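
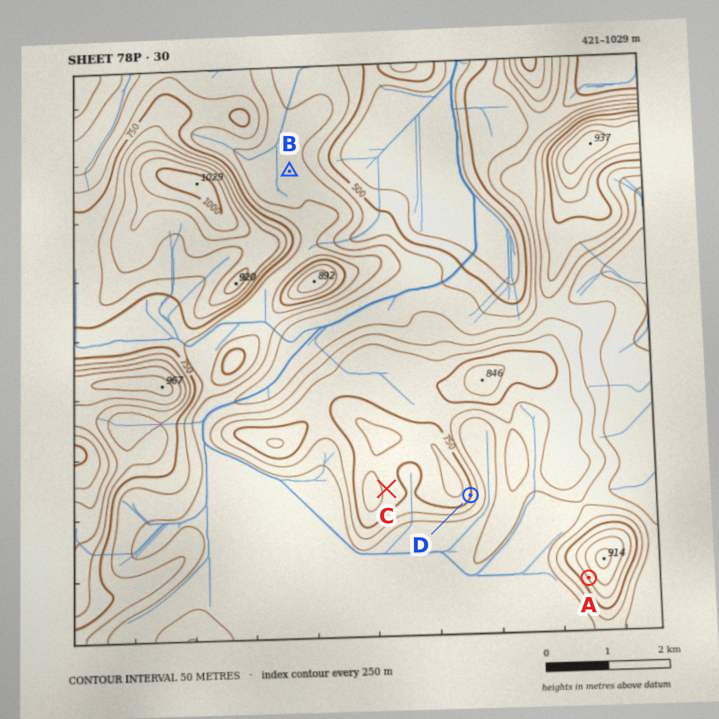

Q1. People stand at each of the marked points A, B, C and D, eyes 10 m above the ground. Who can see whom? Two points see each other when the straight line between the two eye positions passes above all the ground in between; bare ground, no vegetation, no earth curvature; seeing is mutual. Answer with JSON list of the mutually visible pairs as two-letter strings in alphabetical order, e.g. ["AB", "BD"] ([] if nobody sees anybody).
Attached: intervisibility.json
["AC", "AD"]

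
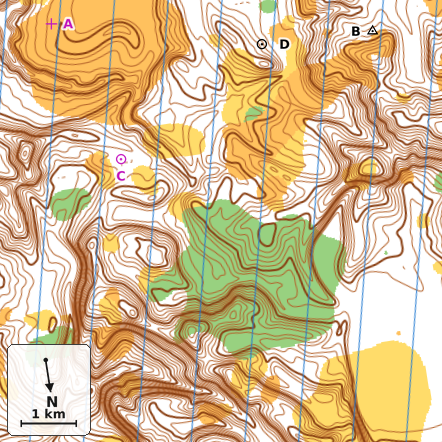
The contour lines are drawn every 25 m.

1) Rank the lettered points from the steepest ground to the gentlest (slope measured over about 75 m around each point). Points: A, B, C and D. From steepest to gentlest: D B A C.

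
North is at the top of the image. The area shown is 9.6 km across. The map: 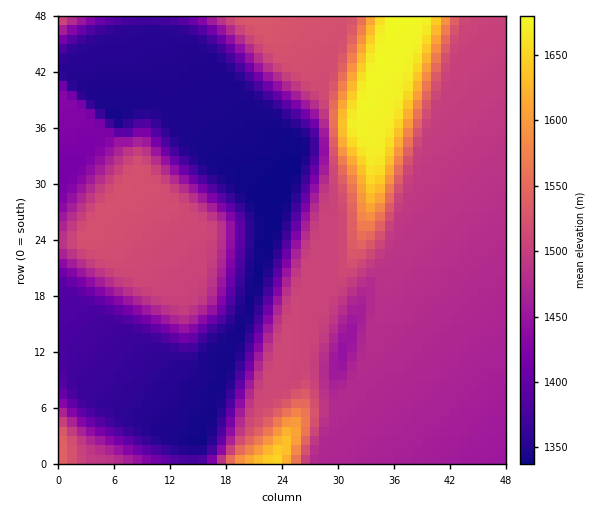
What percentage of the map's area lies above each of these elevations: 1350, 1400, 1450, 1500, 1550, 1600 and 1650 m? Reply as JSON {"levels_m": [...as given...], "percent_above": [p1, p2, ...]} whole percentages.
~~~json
{"levels_m": [1350, 1400, 1450, 1500, 1550, 1600, 1650], "percent_above": [86, 71, 63, 30, 9, 6, 4]}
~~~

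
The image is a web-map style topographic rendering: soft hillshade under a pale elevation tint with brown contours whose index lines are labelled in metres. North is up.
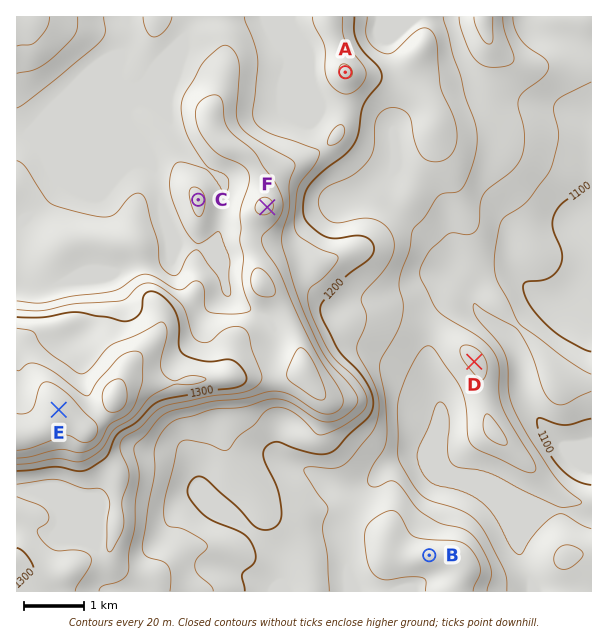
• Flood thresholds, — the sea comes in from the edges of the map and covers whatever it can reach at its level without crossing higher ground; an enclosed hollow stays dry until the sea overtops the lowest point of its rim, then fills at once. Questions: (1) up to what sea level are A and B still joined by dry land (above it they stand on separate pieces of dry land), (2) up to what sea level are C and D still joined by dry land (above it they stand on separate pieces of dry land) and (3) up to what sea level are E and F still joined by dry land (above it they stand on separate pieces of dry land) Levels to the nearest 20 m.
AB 1180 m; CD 1140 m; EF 1260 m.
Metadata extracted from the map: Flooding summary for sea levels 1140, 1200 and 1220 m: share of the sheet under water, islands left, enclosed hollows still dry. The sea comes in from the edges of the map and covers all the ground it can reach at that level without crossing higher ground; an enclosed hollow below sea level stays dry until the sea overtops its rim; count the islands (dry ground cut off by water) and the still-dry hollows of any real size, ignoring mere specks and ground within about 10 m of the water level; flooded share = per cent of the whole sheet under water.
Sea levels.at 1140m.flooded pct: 20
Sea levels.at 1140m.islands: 0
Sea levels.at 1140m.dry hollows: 0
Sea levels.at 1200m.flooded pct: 47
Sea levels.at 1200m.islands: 0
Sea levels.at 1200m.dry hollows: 0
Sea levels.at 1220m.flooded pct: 55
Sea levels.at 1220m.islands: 0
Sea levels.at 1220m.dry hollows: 0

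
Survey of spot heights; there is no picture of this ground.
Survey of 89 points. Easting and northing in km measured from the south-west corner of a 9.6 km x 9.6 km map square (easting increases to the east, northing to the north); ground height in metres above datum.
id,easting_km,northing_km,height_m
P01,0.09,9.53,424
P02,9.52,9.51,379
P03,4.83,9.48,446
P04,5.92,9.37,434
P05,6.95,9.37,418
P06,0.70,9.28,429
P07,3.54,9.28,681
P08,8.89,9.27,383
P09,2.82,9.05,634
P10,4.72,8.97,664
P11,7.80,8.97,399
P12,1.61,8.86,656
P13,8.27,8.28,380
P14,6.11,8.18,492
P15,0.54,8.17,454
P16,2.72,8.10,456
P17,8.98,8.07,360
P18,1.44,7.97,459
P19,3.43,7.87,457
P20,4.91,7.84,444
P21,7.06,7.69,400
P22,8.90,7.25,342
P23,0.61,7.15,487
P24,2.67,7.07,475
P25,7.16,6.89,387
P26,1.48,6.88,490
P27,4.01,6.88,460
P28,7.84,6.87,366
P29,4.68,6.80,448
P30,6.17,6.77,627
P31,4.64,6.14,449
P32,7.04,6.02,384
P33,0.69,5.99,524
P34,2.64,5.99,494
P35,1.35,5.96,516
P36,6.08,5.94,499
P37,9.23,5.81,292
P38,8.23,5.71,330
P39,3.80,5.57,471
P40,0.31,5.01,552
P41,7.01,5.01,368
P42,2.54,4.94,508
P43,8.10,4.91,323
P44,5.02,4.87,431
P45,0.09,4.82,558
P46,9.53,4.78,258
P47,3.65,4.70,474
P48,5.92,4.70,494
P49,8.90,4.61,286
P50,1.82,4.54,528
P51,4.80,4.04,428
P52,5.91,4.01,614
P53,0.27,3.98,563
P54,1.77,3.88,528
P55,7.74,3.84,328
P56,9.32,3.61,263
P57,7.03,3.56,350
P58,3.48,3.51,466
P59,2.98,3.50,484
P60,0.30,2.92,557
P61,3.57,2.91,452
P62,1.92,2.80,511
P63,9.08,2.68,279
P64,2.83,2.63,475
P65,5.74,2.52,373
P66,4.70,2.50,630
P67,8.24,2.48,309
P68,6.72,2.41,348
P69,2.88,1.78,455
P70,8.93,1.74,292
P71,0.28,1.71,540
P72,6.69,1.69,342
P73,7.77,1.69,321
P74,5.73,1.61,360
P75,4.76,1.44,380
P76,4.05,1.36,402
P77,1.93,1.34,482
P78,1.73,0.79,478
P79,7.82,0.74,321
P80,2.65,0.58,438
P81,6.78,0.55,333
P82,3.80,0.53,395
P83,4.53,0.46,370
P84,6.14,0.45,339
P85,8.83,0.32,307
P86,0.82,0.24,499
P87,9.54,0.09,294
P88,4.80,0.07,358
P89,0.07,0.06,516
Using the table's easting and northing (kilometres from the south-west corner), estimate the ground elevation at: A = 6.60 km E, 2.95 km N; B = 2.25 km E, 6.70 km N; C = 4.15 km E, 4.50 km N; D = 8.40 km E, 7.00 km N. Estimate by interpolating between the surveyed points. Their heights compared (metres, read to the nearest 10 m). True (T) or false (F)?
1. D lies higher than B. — F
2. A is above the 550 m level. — F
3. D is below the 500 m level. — T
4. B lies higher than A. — T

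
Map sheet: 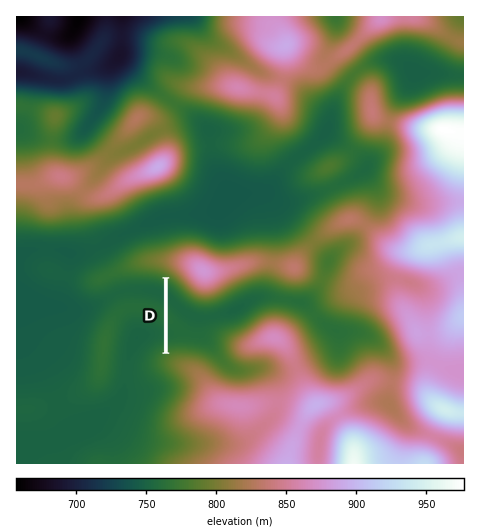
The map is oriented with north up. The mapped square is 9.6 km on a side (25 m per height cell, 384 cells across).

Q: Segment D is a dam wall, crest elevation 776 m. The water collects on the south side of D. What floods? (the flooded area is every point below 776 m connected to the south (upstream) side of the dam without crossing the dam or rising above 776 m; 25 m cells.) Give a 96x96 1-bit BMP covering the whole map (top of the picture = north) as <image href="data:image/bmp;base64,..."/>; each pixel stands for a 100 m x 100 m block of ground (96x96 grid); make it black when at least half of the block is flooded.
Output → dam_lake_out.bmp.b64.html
<image width="96" height="96" href="data:image/bmp;base64,Qk2+BAAAAAAAAD4AAAAoAAAAYAAAAGAAAAABAAEAAAAAAIAEAAATCwAAEwsAAAIAAAAAAAAA////AAAAAAAAAAAAAAAAAAAAAAAAAAAAAAAAAAAAAAAAAAAAAAAAAAAAAAAAAAAAAAAAAAAAAAAAAAAAAAAAAAAAAAAAAAAAAAAAAAAAAAAAAAAAAAAAAAAAAAAAAAAAAAAAAAAAAAAAAAAAAAAAAAAAAAAAAAAAAAAAAAAAAAAAAAAAAAAAAAAAAAAAAAAAAAAAAAAAAAAAAAAAAAAAAAAAAAAAAAAAAAAAAAAAAAAAAAAAAAAAAAAAAAAAAAAAAAAAAAAAAAAAAAAAAAAAAAAAAAAAAAAAAAAAAAAAAAAAAAAAAAAAAAAAAAAAAAAAAAAAAAAAAAAAAAAAAAAAAAAAAAAAAAAAAAAAAAAAAAAAAAAAABAAAAwAAAAAAAAAAHAAAB4AAAAAAAAAf/AAAB8AAAAAAAAA//AAAD+AAAAAAAAA//AAAH/wAAAAAAAA//AAAH/4AAAAAAAA//wAAP/wAAAAAAAA//8AAf/gAAAAAAAA//+AAf+AAAAAAAAA///gB/wAAAAAAAAA///wD+AAAAAAAAAA/////8AAAAAAAAAA/3///4AAAAAAAAAA+A///4AAAAAAAAAA8AP//4AAAAAAAAAA4AD/gAAAAAAAAAAAwAAcAAAAAAAAAAAAAAAAAAAAAAAAAAAAAAAAAAAAAAAAAAAAAAAAAAAAAAAAAAAAAAAAAAAAAAAAAAAAAAAAAAAAAAAAAAAAAAAAAAAAAAAAAAAAAAAAAAAAAAAAAAAAAAAAAAAAAAAAAAAAAAAAAAAAAAAAAAAAAAAAAAAAAAAAAAAAAAAAAAAAAAAAAAAAAAAAAAAAAAAAAAAAAAAAAAAAAAAAAAAAAAAAAAAAAAAAAAAAAAAAAAAAAAAAAAAAAAAAAAAAAAAAAAAAAAAAAAAAAAAAAAAAAAAAAAAAAAAAAAAAAAAAAAAAAAAAAAAAAAAAAAAAAAAAAAAAAAAAAAAAAAAAAAAAAAAAAAAAAAAAAAAAAAAAAAAAAAAAAAAAAAAAAAAAAAAAAAAAAAAAAAAAAAAAAAAAAAAAAAAAAAAAAAAAAAAAAAAAAAAAAAAAAAAAAAAAAAAAAAAAAAAAAAAAAAAAAAAAAAAAAAAAAAAAAAAAAAAAAAAAAAAAAAAAAAAAAAAAAAAAAAAAAAAAAAAAAAAAAAAAAAAAAAAAAAAAAAAAAAAAAAAAAAAAAAAAAAAAAAAAAAAAAAAAAAAAAAAAAAAAAAAAAAAAAAAAAAAAAAAAAAAAAAAAAAAAAAAAAAAAAAAAAAAAAAAAAAAAAAAAAAAAAAAAAAAAAAAAAAAAAAAAAAAAAAAAAAAAAAAAAAAAAAAAAAAAAAAAAAAAAAAAAAAAAAAAAAAAAAAAAAAAAAAAAAAAAAAAAAAAAAAAAAAAAAAAAAAAAAAAAAAAAAAAAAAAAAAAAAAAAAAAAAAAAAAAAAAAAAAAAAAAAAAAAAAAAAAAAAAAAAAAAAAAAAAAAAAAAAAAAAAAAAAAAAAAAAAAAAAAAAAAAAAAAAAAAAAAAAAAAAAAAAAAAAAAAAAAAAA="/>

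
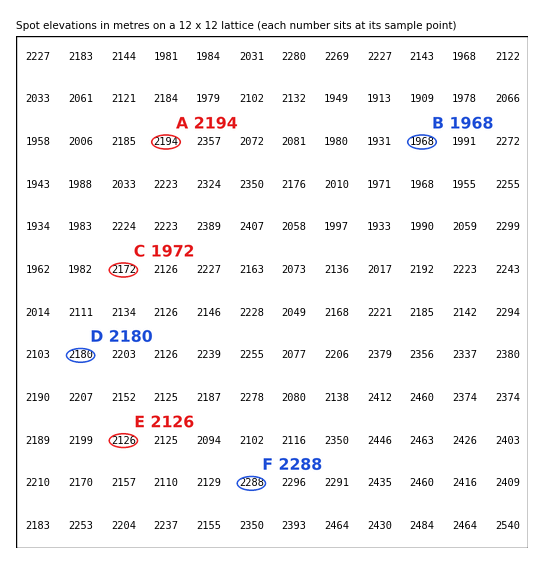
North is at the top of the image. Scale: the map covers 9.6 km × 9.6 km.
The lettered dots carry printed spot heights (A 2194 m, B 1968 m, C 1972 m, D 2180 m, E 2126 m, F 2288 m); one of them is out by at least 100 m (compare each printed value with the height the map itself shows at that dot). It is C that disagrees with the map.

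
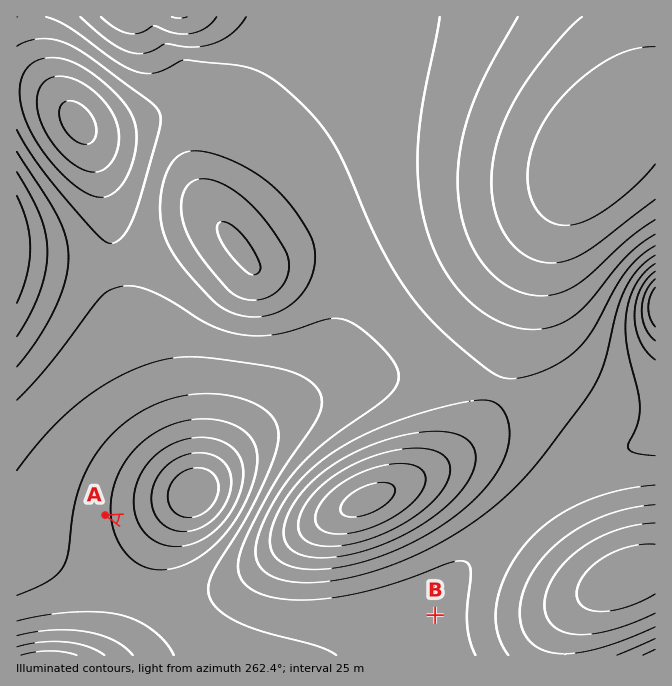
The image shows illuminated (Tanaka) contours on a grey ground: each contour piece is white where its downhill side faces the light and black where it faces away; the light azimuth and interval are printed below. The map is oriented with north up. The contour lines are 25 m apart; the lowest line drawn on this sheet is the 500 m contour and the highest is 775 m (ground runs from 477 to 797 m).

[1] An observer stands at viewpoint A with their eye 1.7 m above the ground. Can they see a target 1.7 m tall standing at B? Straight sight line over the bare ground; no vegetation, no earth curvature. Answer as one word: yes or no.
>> no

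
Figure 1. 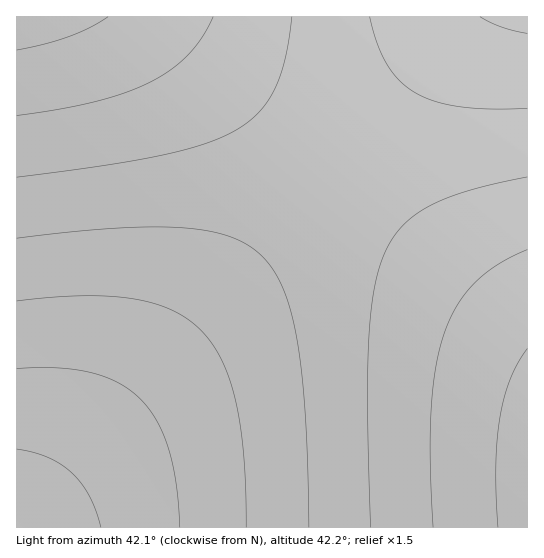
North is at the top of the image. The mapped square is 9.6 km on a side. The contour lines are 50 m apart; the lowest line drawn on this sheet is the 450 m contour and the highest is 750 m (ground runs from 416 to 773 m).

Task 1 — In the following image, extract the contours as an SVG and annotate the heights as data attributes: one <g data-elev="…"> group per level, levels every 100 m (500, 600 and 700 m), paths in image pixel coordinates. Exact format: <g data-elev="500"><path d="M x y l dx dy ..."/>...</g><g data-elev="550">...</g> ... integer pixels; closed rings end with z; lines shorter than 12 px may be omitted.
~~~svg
<g data-elev="500"><path d="M17 369l40-1 33 4 28 11 21 15 10 11 8 12 12 28 7 36 4 42"/></g><g data-elev="600"><path d="M17 238l97-10 37-1 32 1 26 3 21 6 17 8 15 11 12 15 9 18 8 24 6 28 5 34 3 43 4 109"/><path d="M527 108l-37 1-31-2-24-6-20-8-15-12-13-16-10-22-7-26"/></g><g data-elev="700"><path d="M527 250l-29 15-24 18-17 23-13 28-8 35-5 41-1 52 3 65"/><path d="M17 116l42-7 36-7 30-9 25-11 20-12 18-15 14-18 11-20"/></g>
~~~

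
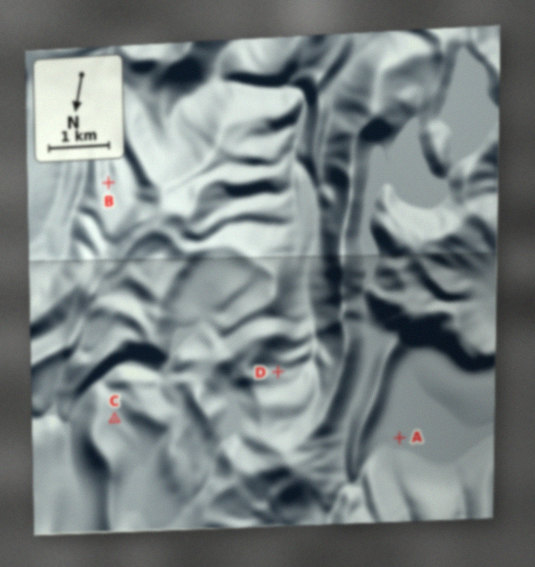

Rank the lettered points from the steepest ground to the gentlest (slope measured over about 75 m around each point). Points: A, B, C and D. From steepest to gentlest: B D C A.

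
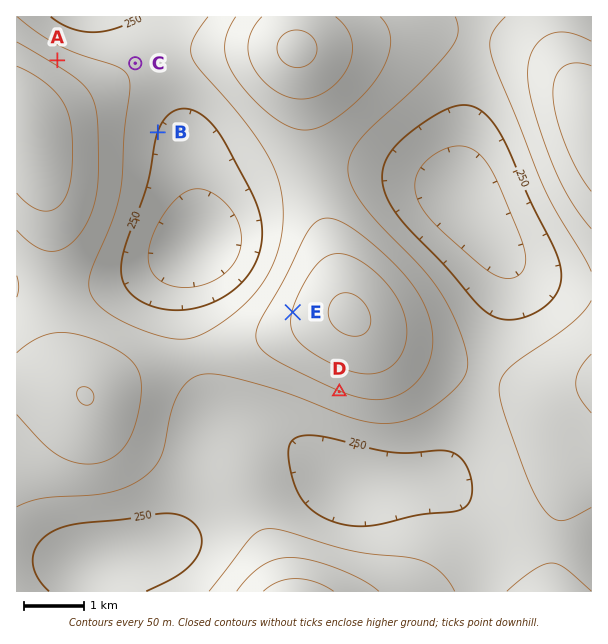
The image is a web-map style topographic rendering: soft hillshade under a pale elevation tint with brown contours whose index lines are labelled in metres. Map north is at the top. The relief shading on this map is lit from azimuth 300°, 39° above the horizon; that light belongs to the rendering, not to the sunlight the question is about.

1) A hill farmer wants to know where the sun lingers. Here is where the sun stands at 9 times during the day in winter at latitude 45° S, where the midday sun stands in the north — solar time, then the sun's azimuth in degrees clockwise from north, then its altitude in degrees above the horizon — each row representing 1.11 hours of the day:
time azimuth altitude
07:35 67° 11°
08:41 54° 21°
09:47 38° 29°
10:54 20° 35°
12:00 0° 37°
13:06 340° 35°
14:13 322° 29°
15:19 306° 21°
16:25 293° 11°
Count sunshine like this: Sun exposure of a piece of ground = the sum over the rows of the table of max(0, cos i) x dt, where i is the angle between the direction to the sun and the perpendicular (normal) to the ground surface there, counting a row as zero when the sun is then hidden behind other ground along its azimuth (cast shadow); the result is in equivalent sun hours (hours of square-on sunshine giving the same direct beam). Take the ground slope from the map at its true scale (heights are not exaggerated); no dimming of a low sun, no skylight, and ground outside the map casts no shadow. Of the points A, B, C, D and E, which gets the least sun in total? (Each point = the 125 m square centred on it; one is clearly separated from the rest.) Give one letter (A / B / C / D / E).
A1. D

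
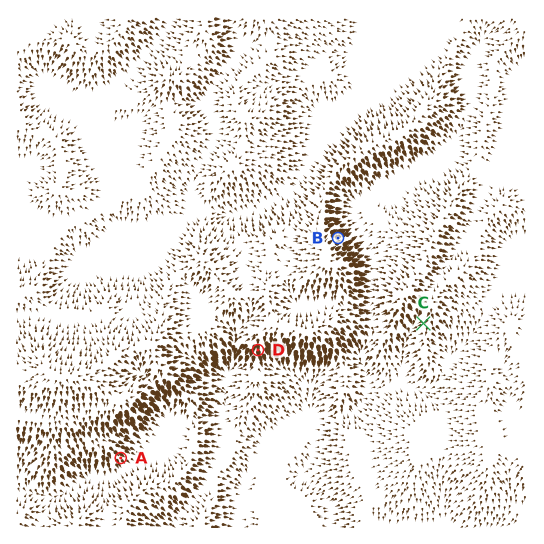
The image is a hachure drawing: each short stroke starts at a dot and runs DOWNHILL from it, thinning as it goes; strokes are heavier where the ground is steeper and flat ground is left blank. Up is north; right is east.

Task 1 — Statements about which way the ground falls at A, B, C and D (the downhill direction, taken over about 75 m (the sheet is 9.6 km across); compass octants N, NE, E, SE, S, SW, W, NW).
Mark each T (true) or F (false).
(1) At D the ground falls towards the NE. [F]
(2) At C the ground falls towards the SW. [T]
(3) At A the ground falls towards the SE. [T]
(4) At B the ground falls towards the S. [F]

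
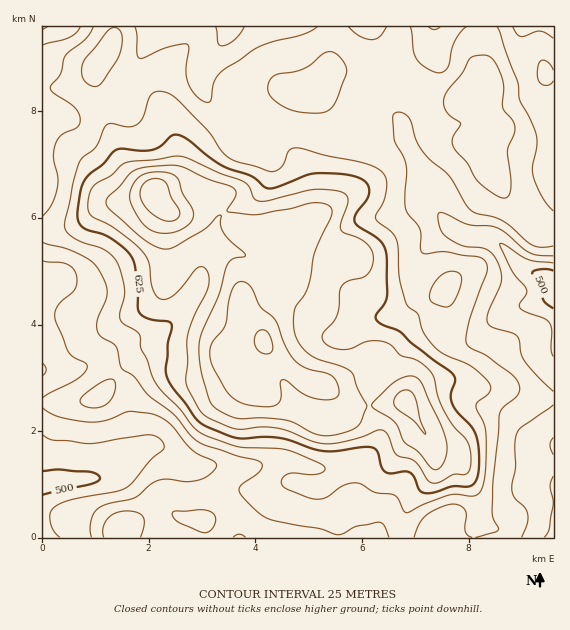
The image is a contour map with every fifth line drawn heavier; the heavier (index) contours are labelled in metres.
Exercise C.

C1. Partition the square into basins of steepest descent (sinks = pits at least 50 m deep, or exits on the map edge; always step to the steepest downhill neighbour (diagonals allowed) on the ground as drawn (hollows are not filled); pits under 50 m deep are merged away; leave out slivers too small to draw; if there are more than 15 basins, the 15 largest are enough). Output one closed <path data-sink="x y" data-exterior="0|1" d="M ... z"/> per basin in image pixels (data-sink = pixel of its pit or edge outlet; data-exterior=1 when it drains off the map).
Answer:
<path data-sink="553 289" data-exterior="1" d="M553 26l-438 0-4 19-17 26 4 22 27 74 12 14 17 11 5 11 6 6 8 1 28-17 15 0 7 19 14 14 43 11 9-1-3 4-1 27-3 5-35 21-5 8 4 22 17 16 3 8 33 28 10 7 18 5 25 18 21 1 32-4 10 14 16 28 4 24-4 11-17 17-7 11-5 20 1 11 151-1z"/><path data-sink="43 483" data-exterior="1" d="M216 193l-15 0-28 17-8-1-10-15-28 8-18 1-9 4-27 19-31 6 0 305 359 1 2-18 6-16 25-31 1-13-8-24-22-34-32 4-21-1-25-18-18-5-10-7-33-28-3-8-17-16-4-22 5-8 35-21 3-5 0-18 2-12-50-11-14-14z"/><path data-sink="43 27" data-exterior="1" d="M113 26l-71 1 1 204 30-5 32-21 22-3 27-9-17-12-12-14-11-26-19-58-1-12 17-26 3-9z"/>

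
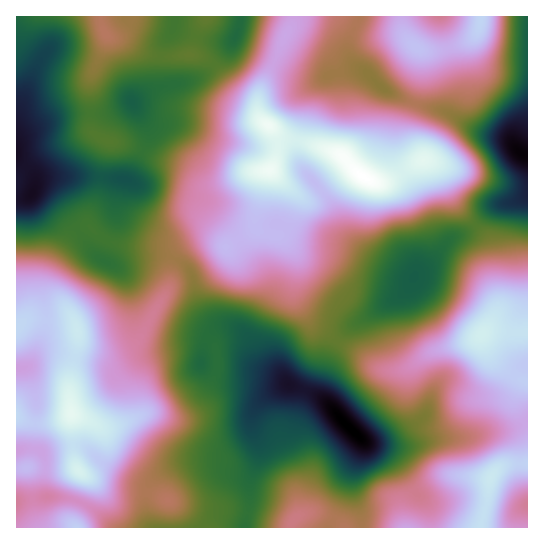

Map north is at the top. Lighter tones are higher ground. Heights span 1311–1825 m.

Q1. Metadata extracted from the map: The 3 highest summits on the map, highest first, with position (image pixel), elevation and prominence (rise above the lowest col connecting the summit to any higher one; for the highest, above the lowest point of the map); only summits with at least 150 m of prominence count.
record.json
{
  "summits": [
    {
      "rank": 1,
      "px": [363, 177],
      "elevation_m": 1825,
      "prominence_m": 514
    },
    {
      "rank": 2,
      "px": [71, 414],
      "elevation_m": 1798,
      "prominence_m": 230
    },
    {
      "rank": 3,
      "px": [482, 334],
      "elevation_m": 1774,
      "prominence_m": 247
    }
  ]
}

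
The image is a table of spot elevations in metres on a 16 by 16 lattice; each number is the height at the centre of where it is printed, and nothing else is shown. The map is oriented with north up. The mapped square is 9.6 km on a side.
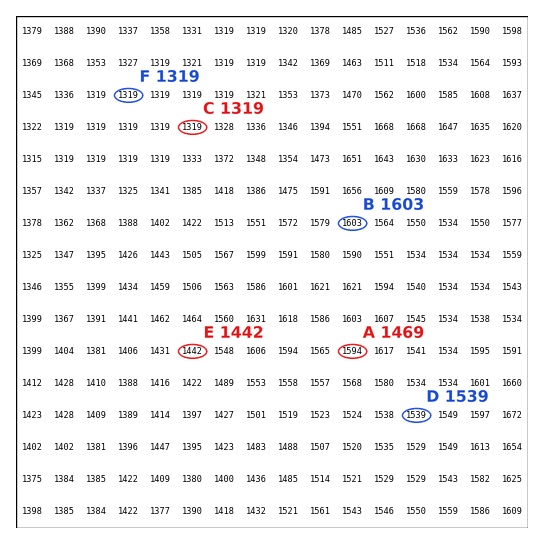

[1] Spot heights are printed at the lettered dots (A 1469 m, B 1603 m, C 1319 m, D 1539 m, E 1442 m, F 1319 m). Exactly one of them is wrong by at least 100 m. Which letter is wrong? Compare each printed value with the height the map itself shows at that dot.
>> A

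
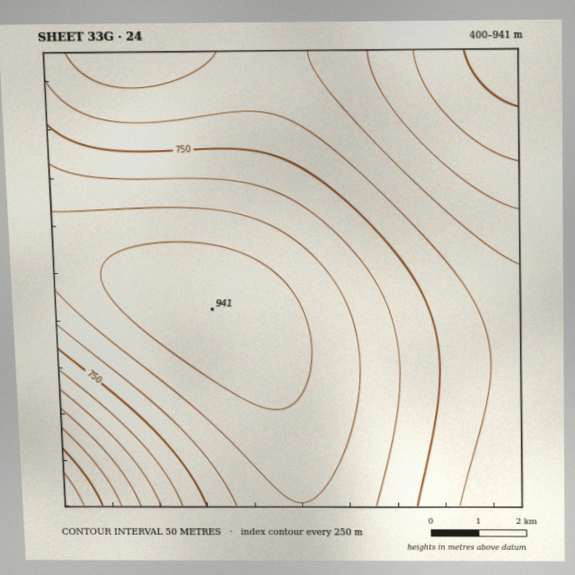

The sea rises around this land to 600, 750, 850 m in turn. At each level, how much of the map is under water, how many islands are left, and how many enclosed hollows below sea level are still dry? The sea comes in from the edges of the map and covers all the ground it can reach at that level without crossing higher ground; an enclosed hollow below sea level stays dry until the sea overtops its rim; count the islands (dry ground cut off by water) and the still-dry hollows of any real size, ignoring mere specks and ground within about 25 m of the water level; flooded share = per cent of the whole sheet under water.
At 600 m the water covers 9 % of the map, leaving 0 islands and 0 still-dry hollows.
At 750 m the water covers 47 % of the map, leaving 0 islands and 0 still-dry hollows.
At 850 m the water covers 73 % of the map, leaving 0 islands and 0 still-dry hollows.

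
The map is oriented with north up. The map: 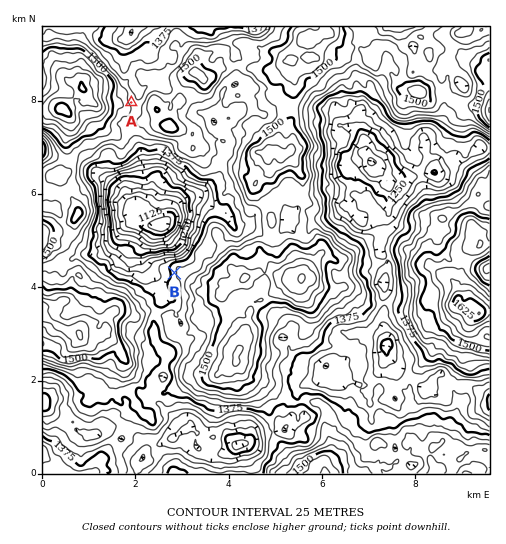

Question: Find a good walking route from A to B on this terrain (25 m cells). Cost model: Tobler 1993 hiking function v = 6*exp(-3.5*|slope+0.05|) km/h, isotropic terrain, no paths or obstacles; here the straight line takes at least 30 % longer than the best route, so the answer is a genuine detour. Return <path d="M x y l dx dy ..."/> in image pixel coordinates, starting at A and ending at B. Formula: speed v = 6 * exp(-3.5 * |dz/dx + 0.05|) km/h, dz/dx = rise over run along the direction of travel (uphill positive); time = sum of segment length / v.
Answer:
<path d="M131 102l1 3 0 16 5 11 5 4 1 3 7 7 9 4 20 20 2 4 3 5 4 5 5 2 5 5 1 2 0 7-2 5 0 26-4 7 0 6-7 14-10 9-2 2 0 4"/>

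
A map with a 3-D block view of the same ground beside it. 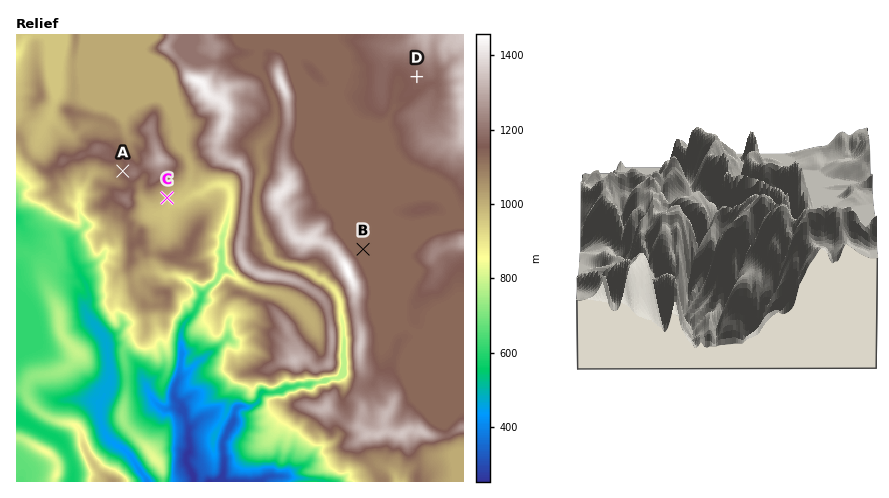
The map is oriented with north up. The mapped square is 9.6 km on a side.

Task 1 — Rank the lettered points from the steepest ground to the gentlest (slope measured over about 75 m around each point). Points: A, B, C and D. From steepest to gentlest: A C D B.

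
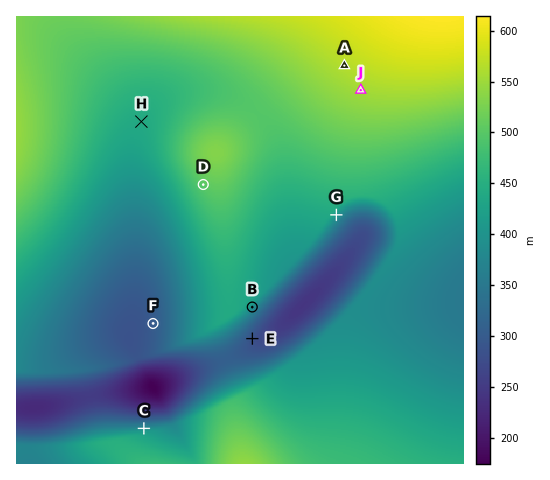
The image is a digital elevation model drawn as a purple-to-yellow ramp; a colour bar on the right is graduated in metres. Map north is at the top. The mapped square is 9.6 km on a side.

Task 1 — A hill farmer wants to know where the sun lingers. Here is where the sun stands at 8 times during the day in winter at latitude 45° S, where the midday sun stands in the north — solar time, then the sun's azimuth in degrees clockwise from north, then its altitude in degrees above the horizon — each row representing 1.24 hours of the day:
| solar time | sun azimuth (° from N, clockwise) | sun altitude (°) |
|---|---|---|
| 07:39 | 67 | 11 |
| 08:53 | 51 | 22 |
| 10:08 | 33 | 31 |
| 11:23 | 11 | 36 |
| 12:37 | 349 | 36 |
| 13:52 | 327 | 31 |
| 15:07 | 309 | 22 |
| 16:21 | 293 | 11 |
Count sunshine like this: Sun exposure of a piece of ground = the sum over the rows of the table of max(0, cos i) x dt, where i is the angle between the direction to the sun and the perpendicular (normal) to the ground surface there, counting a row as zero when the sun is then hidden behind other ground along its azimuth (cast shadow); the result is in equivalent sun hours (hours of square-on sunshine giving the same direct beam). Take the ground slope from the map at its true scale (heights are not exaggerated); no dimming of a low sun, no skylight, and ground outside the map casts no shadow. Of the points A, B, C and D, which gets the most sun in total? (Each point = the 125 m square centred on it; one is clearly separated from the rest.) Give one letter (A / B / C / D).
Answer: C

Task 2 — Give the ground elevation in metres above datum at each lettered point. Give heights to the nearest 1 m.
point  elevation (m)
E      287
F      300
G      406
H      442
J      553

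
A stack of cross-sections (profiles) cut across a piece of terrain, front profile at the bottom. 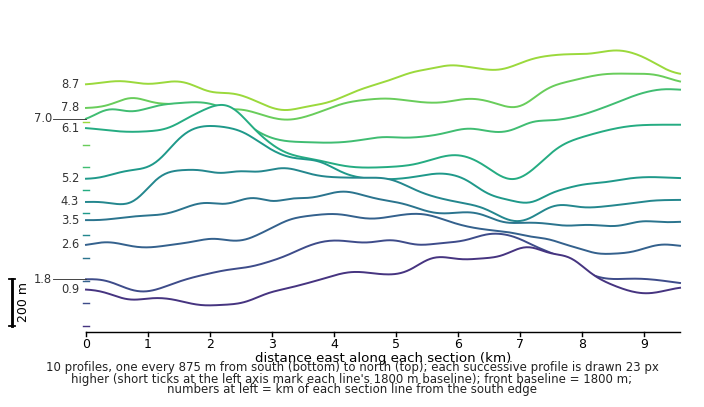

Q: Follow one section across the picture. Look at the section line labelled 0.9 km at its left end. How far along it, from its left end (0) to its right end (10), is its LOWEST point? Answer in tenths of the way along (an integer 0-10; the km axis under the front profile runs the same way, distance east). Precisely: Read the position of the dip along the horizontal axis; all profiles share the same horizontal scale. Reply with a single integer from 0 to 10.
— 2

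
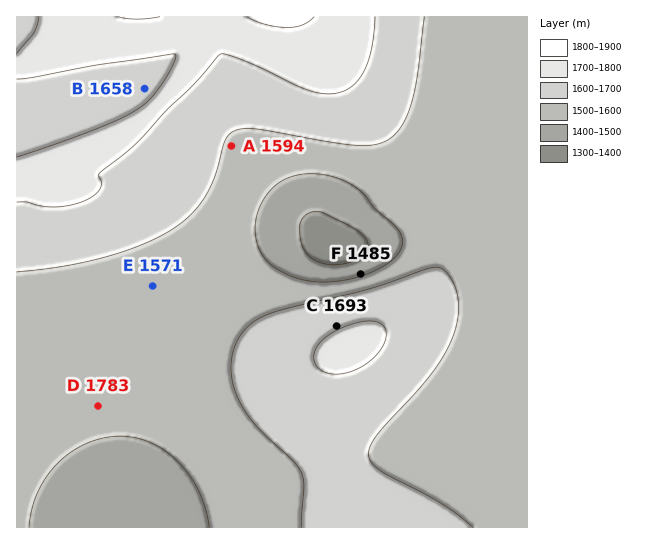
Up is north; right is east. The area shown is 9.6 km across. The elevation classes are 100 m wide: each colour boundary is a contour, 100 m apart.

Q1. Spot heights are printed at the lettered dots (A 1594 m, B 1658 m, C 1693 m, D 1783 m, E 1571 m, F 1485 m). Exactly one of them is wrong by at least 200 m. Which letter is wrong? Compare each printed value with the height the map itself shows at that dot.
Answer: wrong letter D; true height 1533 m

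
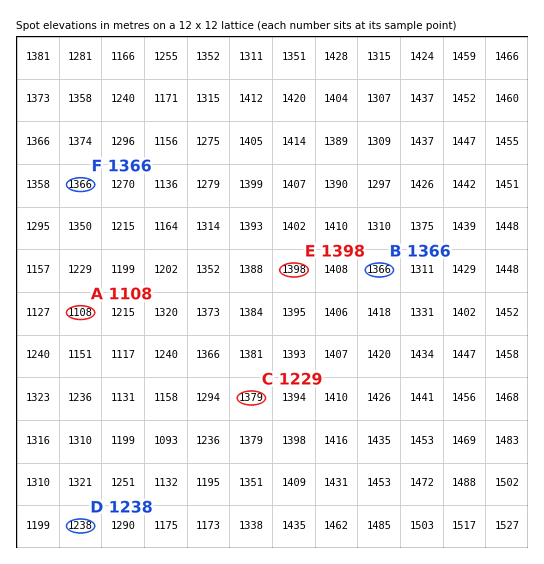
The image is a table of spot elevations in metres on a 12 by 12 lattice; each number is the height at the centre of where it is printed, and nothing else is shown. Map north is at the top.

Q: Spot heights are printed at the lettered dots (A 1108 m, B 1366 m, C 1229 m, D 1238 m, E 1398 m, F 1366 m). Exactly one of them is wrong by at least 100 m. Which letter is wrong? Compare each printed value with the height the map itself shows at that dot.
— C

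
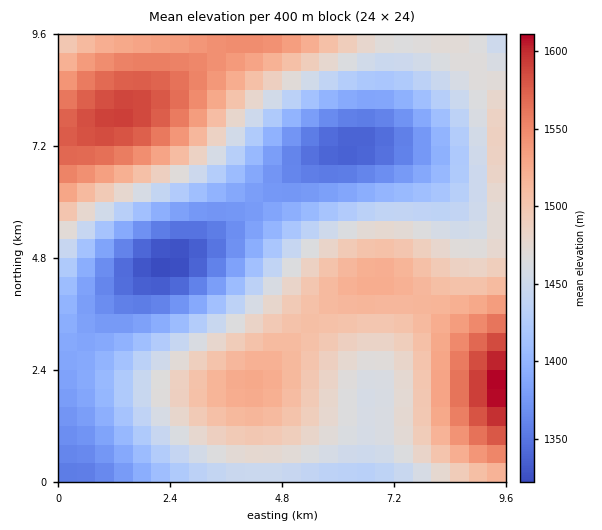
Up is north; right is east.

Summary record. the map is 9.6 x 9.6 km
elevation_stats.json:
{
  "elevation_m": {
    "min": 1320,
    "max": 1615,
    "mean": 1460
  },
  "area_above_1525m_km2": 15.4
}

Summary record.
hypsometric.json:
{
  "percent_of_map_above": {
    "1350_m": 96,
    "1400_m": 77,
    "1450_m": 59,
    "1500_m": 31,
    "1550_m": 10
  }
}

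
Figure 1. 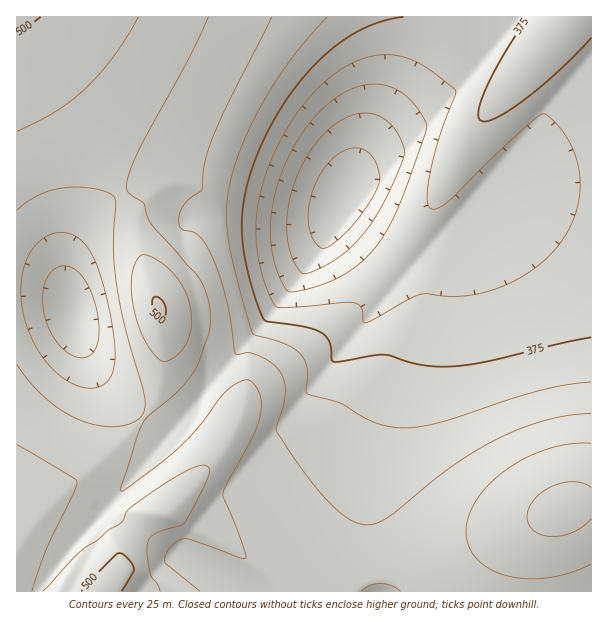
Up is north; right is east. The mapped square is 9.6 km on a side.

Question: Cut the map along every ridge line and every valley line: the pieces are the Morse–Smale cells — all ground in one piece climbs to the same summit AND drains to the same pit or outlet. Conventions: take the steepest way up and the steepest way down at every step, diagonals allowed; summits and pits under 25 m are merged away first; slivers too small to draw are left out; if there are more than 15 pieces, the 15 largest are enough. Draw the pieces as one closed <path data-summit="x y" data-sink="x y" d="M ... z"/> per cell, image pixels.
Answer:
<path data-summit="104 591" data-sink="342 200" d="M341 205l-15 32-12 18-56 75-47 50-13 22-26 29-7 2-22-15-32 33-46 37-29 30-20 27 1 47 361-1-10-49 2-65 14-60 31-93 1-21-4-10-10-14 4-9-52-40-11-11z"/><path data-summit="563 509" data-sink="342 200" d="M591 184l-42 0-64 6-13 11-9 12-61 65 13 21 1 19-32 99-14 60-2 65 10 50 214-1z"/><path data-summit="17 17" data-sink="342 200" d="M513 16l-496 0-1 13 26 45 58 84 20 35 41-13 49-2 92 22 34 5 6-2 10-26 15-22 28-25 54-36 20-20 30-36 13-17z"/><path data-summit="569 17" data-sink="342 200" d="M591 16l-76 0-46 58-20 20-54 36-28 25-15 22-8 17-2 9 1 16 31 28 33 24 78-81 64-6 42 0z"/><path data-summit="158 308" data-sink="342 200" d="M210 178l-49 2-23 6-17 8 15 31 8 36 18 57 2 23 0 25-2 18-10 21-8 12 21 16 5 0 17-19 11-12 13-22 47-50 16-21 52-72 16-33-25 0z"/><path data-summit="104 591" data-sink="74 312" d="M33 289l-17 1 1 254 19-26 29-30 46-37 33-34-27-20-21-26-14-27-8-32-4-9-14-9z"/><path data-summit="17 17" data-sink="74 312" d="M17 30l-1 258 35 4 14 6 4 4-3-18 0-20 4-18 12-21 20-20 19-11-21-36-58-84z"/><path data-summit="158 308" data-sink="74 312" d="M120 194l-18 11-20 20-6 9-9 23-1 27 13 51 12 28 21 29 23 20 9 4 8-11 10-21 2-18 0-25-2-23-18-57-8-36z"/>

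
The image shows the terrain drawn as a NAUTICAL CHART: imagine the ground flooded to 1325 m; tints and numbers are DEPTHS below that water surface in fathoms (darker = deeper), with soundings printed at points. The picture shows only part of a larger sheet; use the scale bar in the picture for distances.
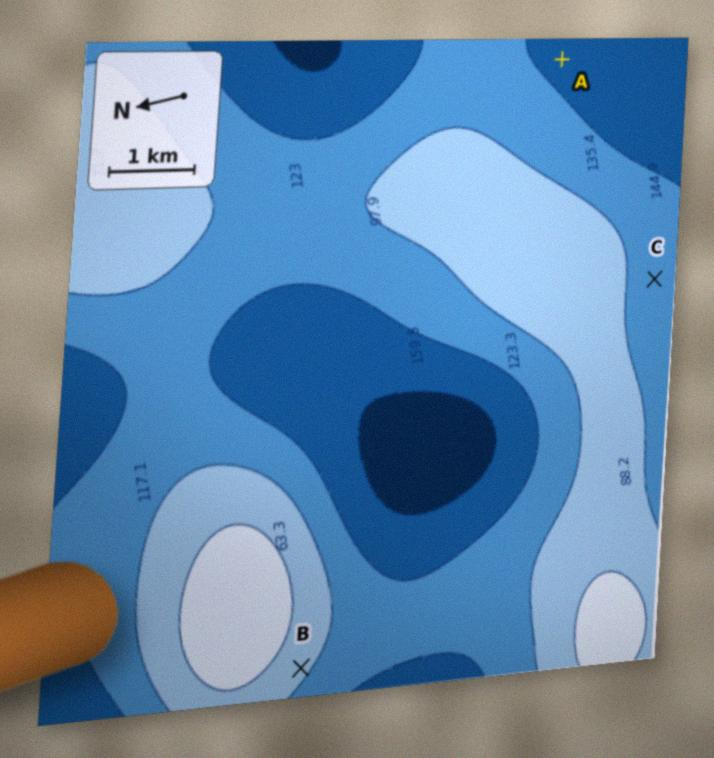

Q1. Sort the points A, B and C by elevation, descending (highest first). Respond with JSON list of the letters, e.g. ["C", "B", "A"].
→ ["B", "C", "A"]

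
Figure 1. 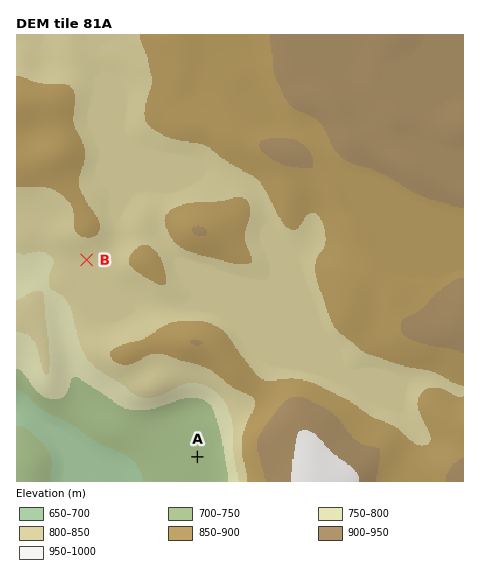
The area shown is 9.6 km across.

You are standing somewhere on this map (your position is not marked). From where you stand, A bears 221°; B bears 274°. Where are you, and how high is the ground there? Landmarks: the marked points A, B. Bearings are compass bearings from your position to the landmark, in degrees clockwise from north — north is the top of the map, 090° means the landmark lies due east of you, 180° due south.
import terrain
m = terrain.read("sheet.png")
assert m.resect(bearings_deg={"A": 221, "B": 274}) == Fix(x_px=353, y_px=278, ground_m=890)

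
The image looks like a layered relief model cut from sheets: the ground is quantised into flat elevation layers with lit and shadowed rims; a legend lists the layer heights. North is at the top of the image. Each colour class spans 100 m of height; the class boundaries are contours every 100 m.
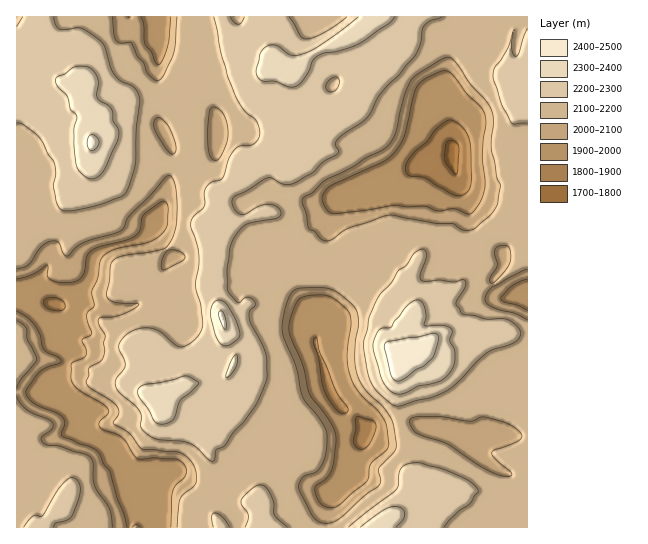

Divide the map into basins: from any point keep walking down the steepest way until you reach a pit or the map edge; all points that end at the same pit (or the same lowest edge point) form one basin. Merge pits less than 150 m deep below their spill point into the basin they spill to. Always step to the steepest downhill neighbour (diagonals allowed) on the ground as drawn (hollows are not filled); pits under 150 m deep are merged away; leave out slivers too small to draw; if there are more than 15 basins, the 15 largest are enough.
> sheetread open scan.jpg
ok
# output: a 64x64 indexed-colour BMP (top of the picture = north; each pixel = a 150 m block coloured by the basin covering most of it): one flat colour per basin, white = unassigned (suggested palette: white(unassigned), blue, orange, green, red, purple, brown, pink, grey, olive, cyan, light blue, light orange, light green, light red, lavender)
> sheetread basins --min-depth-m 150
<image width="64" height="64" href="data:image/bmp;base64,Qk12CAAAAAAAAHYAAAAoAAAAQAAAAEAAAAABAAQAAAAAAAAIAAATCwAAEwsAABAAAAAAAAAA////ALR3HwAOf/8ALKAsACgn1gC9Z5QAS1aMAMJ34wB/f38AIr28AM++FwDox64AeLv/AIrfmACWmP8A1bDFACIiERIiIiIiIiIiIiIRETMzMzMzMzMzERERERERERMzIiIRIiIiIiIiIiIiIhEREzMzMzMzMzMxEREREREREzMiIiIiIiIiIiIiIiIiIhETMzMzMzMzMzMzEREREREzMyIiIiIiIiIiIiIiIiIiMzMzMzMzMzMzMzMxERERETMzIiIiIiIiIiIiIiIiIiMzMzMzMzMzMzMzMzMzMxEzMzMiIiIiIiIiIiIiIiIiMzMzMzMzMzMzMzMzMzMzMzMzMyIiIiIiIiIiIiIiIiIzMzMzMzMzMzMzMzMzMzMzMzMzIiIiIiIiIiIiIiIiIjMzMzMzMzMzMzMzMzMzMzMzMzMiIiIiIiIiIiIiIiIjMzMzMzMzMzMzMzMzMzMzMzMzMyIiIiIiIiIiIiIiIjMzMzMzMzMzMzMzMzMzMzMzMzMzIiIiIiIiIiIiIiIjMzMzMzMzMzMzMzMzMzMzMzMzMzMiIiIiIiIiIiIiIjMzMzMzMzMzMzMzMzMzMzMzMzMzMyIiIiIiIiIiIiIiMzMzMzMzMzMzMzMzMzMzMzMzMzMzIiIiIiIiIiIiIiMzMzMzMzMzMzMzMzMzMzMzMzMzMzMiIiIiIiIiIiIjMzMzMzMzMzMzMzMzMzMzMzMzMzMzMyIiIiIiIiIiIjMzMzMzMzMzMzMzMzMzMzMzMzMzMzMzIiIiIiIiIiIiMzMzMzMzMzMzMzMzMzMzMzMzMzMzMzMiIiIiIiIiIiIiMzMzMzMzMzMzMzMzMzMzMzMzMzMzMyIiIiIiIiIiIiIiIiIzMzMzMzMzMzMzMzMzMzMzMzMzIiIiIiIiIiIiIiIiIiMzMzMzMzMzMzMzMzMzMzMzMzMiIiIiIiIiIiIiIiIiIzMzMzMzMzMzMzMzMzMzMzMzMyIiIiIiIiIiIiIiIiIiMzMzMzMzMzMzMzMzMzMzMzMzIiIiIiIiIiIiIiIiIiIzMzMzMzMzMzMzMzNVVTMzMzMiIiIiIiIiIiIiIiIiIzMzMzMzMzMzMzM1VVVVVTMzMyIiIiIiIiIiIiIiIiIzMzMzMzMzMzMzMzVVVVVVVTVVIiIiIiIiIiIiIiIiIjMzMzMzMzMzMzMzNVVVVVVVVVUiIiIiIiIiIiIiIiIiETMzMzMzMzMzMzM1VVVVVVVVVSIiIiIiIiIiIiIiIiEREzMzMzMzMzMzMxFVVVVVVVVVIiIiIiIiIiIiIiIiIRETMzMzMzMzMzMRERFVVVVVVVUiIiIiIiIiIiIiIiIhERMzMzMzMzMzMREREREVVVVVVSIiIiIiIiIiIiIiIhEREzMzMzMzMzERERERERFVVVVVIiIiIiIiIiIiIiIiERETMzMzMzMzMREREREREVVVVVUiIiIiIiIiIiIiIiIRERMzMzERMxERERERERERVVVVVSIiIiIiIiIiIiIiIhERETMzEREREREREREREREVVVVVIiIiIiIiIiIiIiIiERERMzMRERERERERERERERVVVVUiIiIiIiIiIiIiIiIREREzMxEREREREREREREREVVVVRIiIiIiIiIiIiIiIhERETMxERERERERERERERERERVRERIiIiIiIiIiIiIiERERMzERERERERERERERERERERERERIiIiIiIiIiIiIhEREzMRERERERERERERERERERERERESIiIiIiIiIiIiERERERERERERERERERERERERERERERIiIiIiIiIiIiIRERERERERERERERERERERERERERERESIiIiIiIiIiIhEREREREREREREREREREREREREREREREiIiIiIiIiIiIRERERERERERERERERERERERERERERESIiIiIiIiIiIiEREREREREREREREREREREREREREREREiIiIiIiIiIiIhERERERERERERERERERERERERERERESIiIiIiIiIiIiIRERERERERERERERERERERERERERERIiIiIiIiIiIiIiIREREREREREREREREREREREREREREiIiIiIiIiIiIiIiERERERERERERERERERERERERERERIiIiIiIiIiIiIiIhEREREREREREREREREREREREREREiIiIiIiIiIiIiIiERERERERERERERERERERERERERESIiIiIiIiIiIiIiIRERERERERERERERERERERERERERIiIiIiIiIiIiIiIRERERERERERERERERERERERERERREQiIiIiIiIiIiIhERERERERERERERERERERERERERFEREQiIiIiIiIiIiERERERERERERERERERERERERERFEREREREQiIiIiIiEREREREREREREREREREREREREREURERERERCIiIiIiIRERERERERERERERERERERERERERREREREREIiIiIiIhERERERERERERERERERERERERERFERERERERCIiIiIhEREREREREREREREREREREREREREUREREREREIiIiIRERERERERERERERERERERERERERERREREREREQiIiIhERERERERERERERERERERERERERERFERERERERCIiIhEREREREREREREREREREREREREREREUREREREREIiIiERERERERERERERERERERERERERERERREREREREQiIiERERERERERERERERERERERERERERERFERERERERCIiIRERERERERERERERERERERERER"/>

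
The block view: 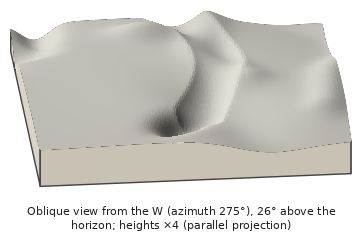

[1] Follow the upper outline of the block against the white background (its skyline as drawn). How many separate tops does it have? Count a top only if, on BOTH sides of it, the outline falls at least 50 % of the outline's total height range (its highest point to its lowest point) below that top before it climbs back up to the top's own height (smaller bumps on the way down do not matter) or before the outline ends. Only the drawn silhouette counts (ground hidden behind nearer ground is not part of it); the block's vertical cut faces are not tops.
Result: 0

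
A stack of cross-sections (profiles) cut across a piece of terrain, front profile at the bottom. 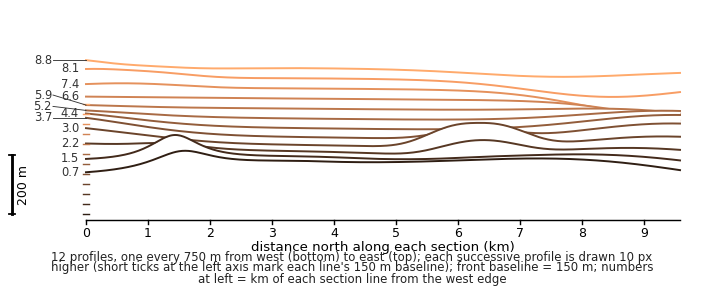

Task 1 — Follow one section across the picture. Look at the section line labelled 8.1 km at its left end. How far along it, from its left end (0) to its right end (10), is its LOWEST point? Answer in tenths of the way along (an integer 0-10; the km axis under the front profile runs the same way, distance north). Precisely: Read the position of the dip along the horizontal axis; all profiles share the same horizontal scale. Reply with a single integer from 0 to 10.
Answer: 9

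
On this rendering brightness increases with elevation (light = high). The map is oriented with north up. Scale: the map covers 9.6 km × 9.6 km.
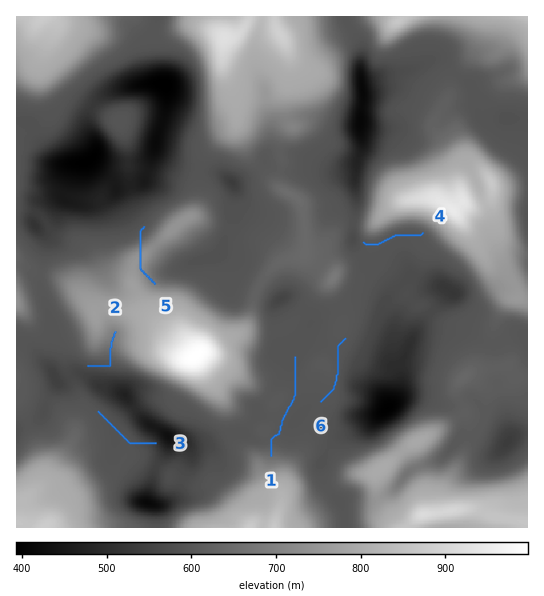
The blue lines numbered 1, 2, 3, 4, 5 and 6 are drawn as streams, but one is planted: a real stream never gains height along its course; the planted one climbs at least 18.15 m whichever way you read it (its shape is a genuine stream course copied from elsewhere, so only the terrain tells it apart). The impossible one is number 5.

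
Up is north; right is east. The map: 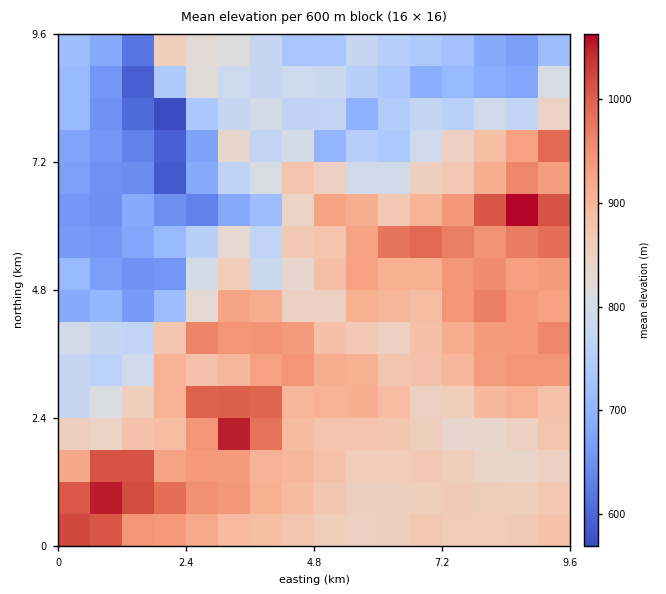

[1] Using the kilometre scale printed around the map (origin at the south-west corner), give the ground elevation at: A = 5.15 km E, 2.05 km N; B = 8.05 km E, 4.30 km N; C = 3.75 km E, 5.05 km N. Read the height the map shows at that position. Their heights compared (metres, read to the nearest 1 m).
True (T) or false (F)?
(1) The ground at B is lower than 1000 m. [T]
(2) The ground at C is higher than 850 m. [F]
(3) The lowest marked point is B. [F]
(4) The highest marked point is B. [T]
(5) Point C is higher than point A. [F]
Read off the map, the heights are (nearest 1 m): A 873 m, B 959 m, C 777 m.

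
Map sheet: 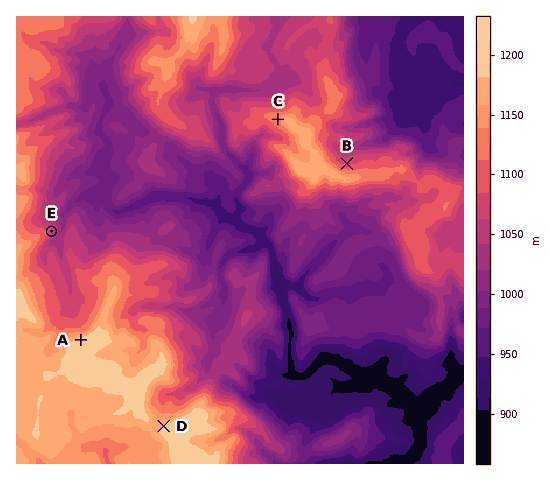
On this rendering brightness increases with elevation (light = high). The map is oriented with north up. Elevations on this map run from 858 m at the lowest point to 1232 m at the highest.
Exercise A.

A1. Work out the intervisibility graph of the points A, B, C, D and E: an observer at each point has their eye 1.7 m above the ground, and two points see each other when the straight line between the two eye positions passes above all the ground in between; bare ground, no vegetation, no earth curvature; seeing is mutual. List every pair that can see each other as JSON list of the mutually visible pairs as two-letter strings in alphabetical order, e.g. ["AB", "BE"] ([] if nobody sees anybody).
["AC", "AE", "CD", "CE"]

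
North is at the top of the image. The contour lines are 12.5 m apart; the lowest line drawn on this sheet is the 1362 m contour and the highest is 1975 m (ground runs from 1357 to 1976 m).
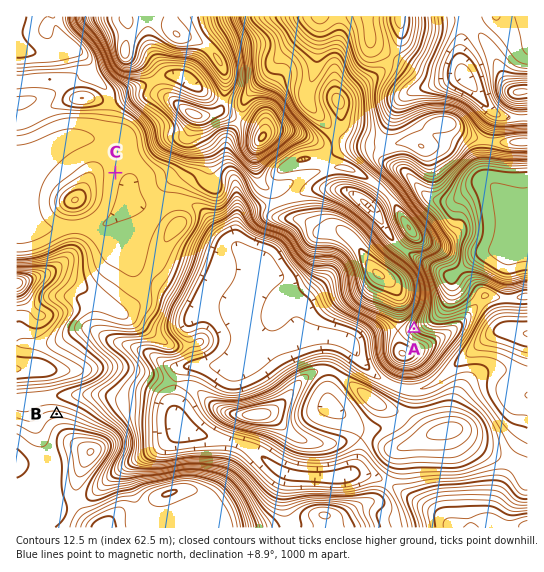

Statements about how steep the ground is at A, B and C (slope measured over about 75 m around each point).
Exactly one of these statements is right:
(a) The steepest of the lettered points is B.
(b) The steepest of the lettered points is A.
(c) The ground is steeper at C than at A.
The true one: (b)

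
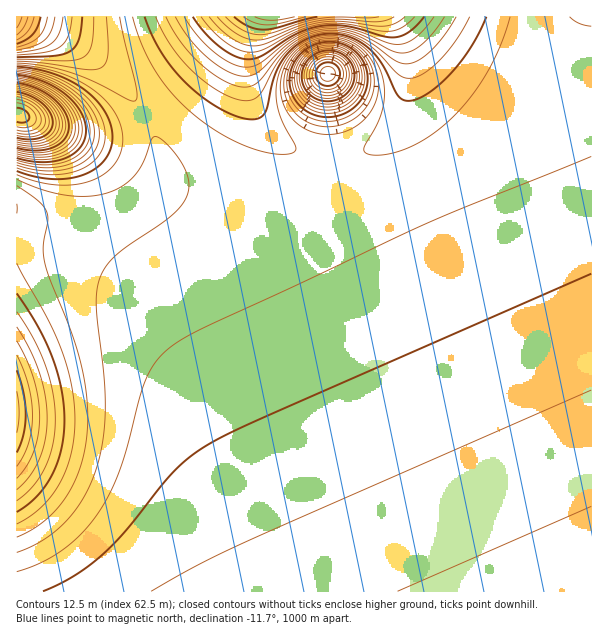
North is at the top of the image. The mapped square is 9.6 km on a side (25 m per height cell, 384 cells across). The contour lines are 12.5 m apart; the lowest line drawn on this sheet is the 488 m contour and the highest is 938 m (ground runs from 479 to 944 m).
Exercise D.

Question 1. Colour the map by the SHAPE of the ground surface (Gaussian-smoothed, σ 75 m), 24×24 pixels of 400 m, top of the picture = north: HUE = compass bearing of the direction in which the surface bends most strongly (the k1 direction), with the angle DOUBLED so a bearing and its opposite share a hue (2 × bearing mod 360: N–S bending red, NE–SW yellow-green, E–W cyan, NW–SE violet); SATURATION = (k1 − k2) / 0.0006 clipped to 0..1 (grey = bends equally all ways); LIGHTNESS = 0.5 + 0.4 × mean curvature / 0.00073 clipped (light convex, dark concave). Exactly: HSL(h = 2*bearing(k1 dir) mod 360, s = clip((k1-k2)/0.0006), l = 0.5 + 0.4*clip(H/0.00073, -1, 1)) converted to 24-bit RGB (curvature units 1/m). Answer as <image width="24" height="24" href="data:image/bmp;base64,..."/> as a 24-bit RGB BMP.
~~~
<image width="24" height="24" href="data:image/bmp;base64,Qk32BgAAAAAAADYAAAAoAAAAGAAAABgAAAABABgAAAAAAMAGAAATCwAAEwsAAAAAAAAAAAAAg3iJhnqIhnuEhHyBgn5/gX5/gH9/gH9/gH9/gIB/gIB/gIB/gIB/gIB/gIB/gIB/gIB/gIB/gIB/gIB/gIB/f4B/f4B/f4B/iXWNi3eJiXmChnt/hH1+gn5+gX9/gH9/gIB/gIB/gIB/gIB/gIB/gIB/gIB/gIB/gIB/gIB/gIB/gIB/f4B/f4B/f4B/f4B/kXCQjnOFi3Z+iHl7hXx8g399gYB+gIB/gIB/gIB/gIB/gIB/gIB/gIB/gIB/gIB/gIB/gIB/gIB/f4B/f4B/f4B/f4B/f4B/k2uIkW99jnR3i3p4h357hIB9goB+gYB/gIB/gIB/gIB/gIB/gIB/gIB/gIB/gIB/gIB/gIB/f4B/f4B/f4B/f4B/f4B/f4B/lGh7k21wkXdyjX92iIJ6hYJ8goF+gYB/gIB/gIB/gIB/gIB/gIB/gIB/gIB/gIB/gIB/f4B/f4B/f4B/f4B/f4B/f4B/f4B/k2ZqlXVrkoFwjoZ1iYZ5hYR8goJ+gYF/gIB/gIB/gIB/gIB/gIB/gIB/gIB/gIB/f4B/f4B/f4B/f4B/f4B/f4B/f4B/f4B/knRnlYVrlI1wj451iYp5hIV8goJ+gIF/gIB/gIB/gIB/gIB/gIB/gIB/gIB/gIB/f4B/f4B/f4B/f4B/f4B/f4B/f4B/f4B/kolplpdskJVwipB1hYp5goV8gYJ+gIF/gIB/gIB/gIB/gIB/gIB/gIB/gIB/f4B/f4B/f4B/f4B/f4B/f4B/f4B/f4B/f4B/h5Rqh5hthZVxg492gol6gYV9gIJ+gIB/gIB/gIB/gIB/gIB/gIB/gIB/gIB/f4B/f4B/f4B/f4B/f4B/f4B/f4B/f4B/f4B/dpdreplufZRzfo53f4h7f4R9gIF/gIB/gIB/gIB/gIB/gIB/gIB/gIB/gIB/f4B/f4B/f4B/f4B/f4B/f4B/f4B/f4B/f4B/bZlxcZhwd5J1e4t5foZ8f4N+f4F/f4B/gIB/gIB/gIB/gIB/gIB/gIB/gIB/f4B/f4B/f4B/f4B/f4B/f4B/f4B/f4B/f4B/cJh8c5R5d455e4h7fYR9f4J+f4B/f4B/gIB/gIB/gIB/gIB/gIB/gIB/gIB/f4B/f4B/f4B/f4B/f4B/f4B/f4B/f4B/f4B/dJSEd49/eop9fIV9foJ+f4F/f4B/gIB/gIB/gIB/gIB/gIB/gIB/gIB/gIB/f4B/f4B/f4B/f4B/f4B/f4B/f4B/f4B/f4B/eo6He4qBfYZ/foN/f4F/f4B/gIB/gIB/gIB/gIB/gIB/gIB/gIB/gIB/f4B/f4B/f4B/f4B/f4B/f4B/f4B/f4B/f4B/f4B/f4aFf4V/gIN+gIJ+gIF/gIB/gH9/gH9/gH9/gIB+gIB+gIB+gIB+gIB+f4B+f4B/f4B/f4B/f4B/f4B/f4B/f4B/f4B/f4B/jH9yjYhuh4pwgIZ1foN6f4F9gIB+gH9+gX9+gYB9gYB9gYF9gIF9gIF9f4F9f4F+f4B+f4B+f4B/f4B/f4B/f4B/f4B/f4B/rosxpaw2fKNHaJZcbopyeYN8gIB+gX59gn98goB7goF7goJ7gYJ8gIJ8f4J8foF8foF9foF9foB+f4B/f4B/f4B/f4B/f4B/08UAedoKIc4fPrRxXZmNc4SHf3yAgnx7g315hIB5hIR5fIR7fISFfX2EgoF9f4J7fYJ7fIJ8fYF9foF+foB/f4B/f4B/f4B/euNZQ/uVJPvhJ63ZTnOnbGyLg3iBhHh3hnx2h4R1dY10bJ6cY32te2WsmXCaiHl6foR5eoN5e4J8fIF+fYF/foB/f4B/f4CAu+39hcz/MVv/Nx3cbkaohWeOh3N9h3NzintyipJuXLNoO+C/I332hSjz2ES5qWVwi4h1d4V3eIR7eoN9fIF/fYF/foCAf4CAq8futVft4AP2wx3EoUuajmiDinB5i29wkHpsmqhfYOc0A/9LAIy6mgK//wtH2WlCnJVpdIlzdYZ7eIR+eoN/fIGAfoGAf4CA5S8m2wA0zwBQrzNtll16jWx9jG16j2tyl3Nnva5R3v8fhs0AEicMJxkM2ZwA+uMjm69cbo5vcYl9dYaAeISBe4KBfYGBfoCAvjYAyxMBszI2mlxljm16jW6Bj2uAkml5m2Vmv39R/48k5T8AUBM5DFo0NegAff4gcLNWaZJ2bouBcoiEdoWEeYODfIGCfYCBs2QsqmtJmnRkjnJyi3KBjm6JkmqKlWiFm2h5sV5e5ENK/yOHkAX1AL35Hv+HO+JTXKptZ5SEa46Jb4qKdIWHeIKEe4GCfYCB"/>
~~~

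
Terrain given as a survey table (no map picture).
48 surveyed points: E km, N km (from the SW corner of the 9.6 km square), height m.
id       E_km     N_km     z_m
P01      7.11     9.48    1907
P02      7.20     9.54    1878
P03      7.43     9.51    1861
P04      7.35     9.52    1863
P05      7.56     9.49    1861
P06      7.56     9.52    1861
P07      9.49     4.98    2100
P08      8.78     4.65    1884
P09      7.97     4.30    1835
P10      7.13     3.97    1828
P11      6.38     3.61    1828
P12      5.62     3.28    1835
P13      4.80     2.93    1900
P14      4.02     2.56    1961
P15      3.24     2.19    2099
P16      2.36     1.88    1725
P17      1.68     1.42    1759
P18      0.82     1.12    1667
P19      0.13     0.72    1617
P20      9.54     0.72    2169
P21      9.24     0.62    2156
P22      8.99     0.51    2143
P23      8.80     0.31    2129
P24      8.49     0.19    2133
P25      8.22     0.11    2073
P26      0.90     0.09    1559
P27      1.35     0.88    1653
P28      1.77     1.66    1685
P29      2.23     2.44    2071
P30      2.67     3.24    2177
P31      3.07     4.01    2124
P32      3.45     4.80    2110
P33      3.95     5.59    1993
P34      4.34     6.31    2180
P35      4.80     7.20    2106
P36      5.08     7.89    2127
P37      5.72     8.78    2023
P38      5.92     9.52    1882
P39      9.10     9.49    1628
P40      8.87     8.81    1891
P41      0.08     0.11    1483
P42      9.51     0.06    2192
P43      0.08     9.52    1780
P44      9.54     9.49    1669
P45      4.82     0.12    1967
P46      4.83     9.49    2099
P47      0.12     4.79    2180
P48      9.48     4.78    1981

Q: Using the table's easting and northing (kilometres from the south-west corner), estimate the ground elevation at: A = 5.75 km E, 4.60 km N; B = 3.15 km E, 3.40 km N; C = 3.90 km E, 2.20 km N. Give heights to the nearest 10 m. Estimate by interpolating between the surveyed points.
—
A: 1910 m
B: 2100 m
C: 1880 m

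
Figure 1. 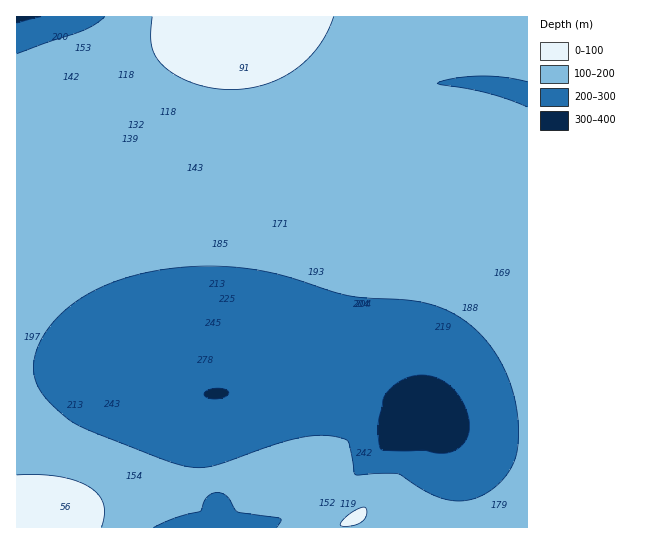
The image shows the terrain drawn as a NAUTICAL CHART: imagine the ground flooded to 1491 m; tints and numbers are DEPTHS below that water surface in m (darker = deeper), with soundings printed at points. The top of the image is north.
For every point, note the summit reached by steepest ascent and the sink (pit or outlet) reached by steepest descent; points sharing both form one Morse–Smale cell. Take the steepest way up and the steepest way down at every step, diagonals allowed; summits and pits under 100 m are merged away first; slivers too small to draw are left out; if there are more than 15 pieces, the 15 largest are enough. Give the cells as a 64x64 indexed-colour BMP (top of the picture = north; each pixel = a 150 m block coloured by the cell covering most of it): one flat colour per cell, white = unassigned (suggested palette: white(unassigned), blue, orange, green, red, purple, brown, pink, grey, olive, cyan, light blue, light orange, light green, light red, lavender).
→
<image width="64" height="64" href="data:image/bmp;base64,Qk12CAAAAAAAAHYAAAAoAAAAQAAAAEAAAAABAAQAAAAAAAAIAAATCwAAEwsAABAAAAAAAAAA////ALR3HwAOf/8ALKAsACgn1gC9Z5QAS1aMAMJ34wB/f38AIr28AM++FwDox64AeLv/AIrfmACWmP8A1bDFACIiIiIiIiIiIiIiIiIiIiIiIiIiIiIiIiIiIiIiIiIiIiIiIiIiIiIiIiIiIiIiIiIiIiIiIiIiIiIiIiIiIiIiIiIiIiIiIiIiIiIiIiIiIiIiIiIiIiIiIiIiIiIiIiIiIiIiIiIiIiIiIiIiIiIiIiIiIiIiIiIiIiIiIiIiIiIiIiIiIiIiIiIiIiIiIiIiIiIiIiIiIiIiIiIiIiIiIiIiIiIiIiIiIiIiIiIiIiIiIiIiIiIiIiIiIiIiIiIiIiIiIiIiIiIiIiIiIiIiIiIiIiIiIiIiIiIiIiIiIiIiIiIiIiIiIiIiIiIiIiIiIiIiIiIiIiIiIiIiIiIiIiIiIiIiIiIiIiIiIiIiIiIiIiIiIiIiIiIiIiIiIiIiIiIiIiIiIiIiIiIiIiIiIiIiIiIiIiIiIiIiIiIiIiIiIiIiIiIiIiIiIiIiIiIiIiIiIiIiIiIiIiIiIiIiIiIiIiIiIiIiIiIiIiIiIiIiIiIiIiIiIiIiIiIiIiIiIiIiIiIiIiIiIiIiIiIiIiIiIiIiIiIiIiERERERIiIiIiIiIiIiIiIiIiIiIiIiIiIiIiIiIREREREREREiIiIiIiIiIiIiIiIiIiIiIiIiIiIiIiIRERERERERESIiIiIiIiIiIiIiIiIiIiIiIiIiIiIiIRERERERERERIiIiIiIiIiIiIiIiIiIiIiIiIiIiIREREREREREREREiIiIiIiIiIRERERERERERERERERERERERERERERERESIiIiIiIiERERERERERERERERERERERERERERERERERIiIiIiEREREREREREREREREREREREREREREREREREREREREREREREREREREREREREREREREREREREREREREREREREREREREREREREREREREREREREREREREREREREREREREREREREREREREREREREREREREREREREREREREREREREREREREREREREREREREREREREREREREREREREREREREREREREREREREREREREREREREREREREREREREREREREREREREREREREREREREREREREREREREREREREREREREREREREREREREREREREREREREREREREREREREREREREREREREREREREREREREREREREREREREREREREREREREREREREREREREREREREREREREREREREREREREREREREREREREREREREREREREREREREREREREREREREREREREREREREREREREREREREREREREREREREREREREREREREREREREREREREREREREREREREREREREREREREREREREREREREREREREREREREREREREREREREREREREREREREREREREREREREREREREREREREREREREREREREREREREREREREREREREREREREREREREREREREREREREREREREREREREREREREREREREREREREREREREREREREREREREREREREREREREREREREREREREREREREREREREREREREREREREREREREREREREREREREREREREREREREREREREREREREREREREREREREREREREREREREREREREREREREREREREREREREREREREREREREREREREREREREREREREREREREREREREREREREREREREREREREREREREREREREREREREREREREREREREREREREREREREREREREREREREREREREREREREREREREREREREREREREREREREREREREREREREREREREREREREREREREREREREREREREREREREREREREREREREREREREREREREREREREREREREREREREREREREREREREREREREREREREREREREREREREREREREREREREREREREREREREREREREREREREREREREREREREREREREREREREREREREREREREREREREREREREREREREREREREREREREREREREREREREREREREREREREREREREREREREREREREREREREREREREREREREREREREREREREREREREREREREREREREREREREREREREREREREREREREREREREREREREREREREREREREREREREREREREREREREREREREREREREREREREREREREREREREREREREREREREREREREREREREREREREREREREREREREREREREREREREREREREREREREREREREREREREREREREREREREREREREREREREREREREREREREREREREREREREREREREREREREREREREREREREREREREREzMzMzMzMRERERERERERERERERERERERERERERERERETMzMzMzMzMxERERERERERERERERERERERERERERERERMzMzMzMzMzMxEREREREREREREREREREREREREREREREzMzMzMzMzMzMxERERERERERERERERERERERERERERETMzMzMzMzMzMzMRERERERERERERERERERERERERERERMzMzMzMzMzMzMzEREREREREREREREREREREREREREREzMzMzMzMzMzMzMxERERERERERERERERERERERERERETMzMzMzMzMzMzMzMRERERERERERERERERERERERERER"/>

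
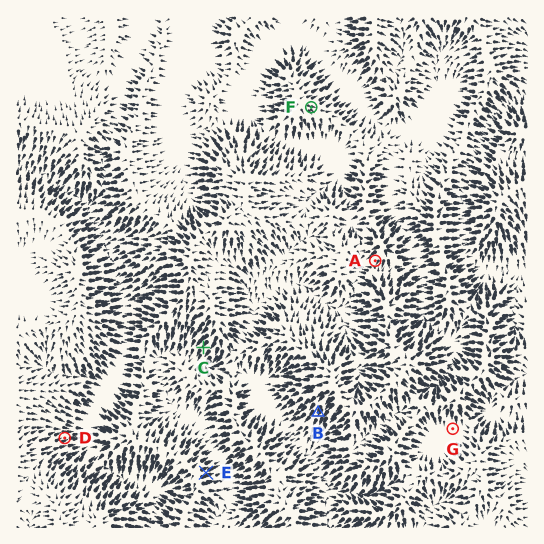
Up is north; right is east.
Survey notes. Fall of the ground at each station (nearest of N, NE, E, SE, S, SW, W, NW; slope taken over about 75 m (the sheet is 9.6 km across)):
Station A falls SW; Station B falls SW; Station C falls SW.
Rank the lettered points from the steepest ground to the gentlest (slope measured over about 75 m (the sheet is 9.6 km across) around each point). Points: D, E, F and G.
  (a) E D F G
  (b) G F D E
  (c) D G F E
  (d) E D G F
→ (a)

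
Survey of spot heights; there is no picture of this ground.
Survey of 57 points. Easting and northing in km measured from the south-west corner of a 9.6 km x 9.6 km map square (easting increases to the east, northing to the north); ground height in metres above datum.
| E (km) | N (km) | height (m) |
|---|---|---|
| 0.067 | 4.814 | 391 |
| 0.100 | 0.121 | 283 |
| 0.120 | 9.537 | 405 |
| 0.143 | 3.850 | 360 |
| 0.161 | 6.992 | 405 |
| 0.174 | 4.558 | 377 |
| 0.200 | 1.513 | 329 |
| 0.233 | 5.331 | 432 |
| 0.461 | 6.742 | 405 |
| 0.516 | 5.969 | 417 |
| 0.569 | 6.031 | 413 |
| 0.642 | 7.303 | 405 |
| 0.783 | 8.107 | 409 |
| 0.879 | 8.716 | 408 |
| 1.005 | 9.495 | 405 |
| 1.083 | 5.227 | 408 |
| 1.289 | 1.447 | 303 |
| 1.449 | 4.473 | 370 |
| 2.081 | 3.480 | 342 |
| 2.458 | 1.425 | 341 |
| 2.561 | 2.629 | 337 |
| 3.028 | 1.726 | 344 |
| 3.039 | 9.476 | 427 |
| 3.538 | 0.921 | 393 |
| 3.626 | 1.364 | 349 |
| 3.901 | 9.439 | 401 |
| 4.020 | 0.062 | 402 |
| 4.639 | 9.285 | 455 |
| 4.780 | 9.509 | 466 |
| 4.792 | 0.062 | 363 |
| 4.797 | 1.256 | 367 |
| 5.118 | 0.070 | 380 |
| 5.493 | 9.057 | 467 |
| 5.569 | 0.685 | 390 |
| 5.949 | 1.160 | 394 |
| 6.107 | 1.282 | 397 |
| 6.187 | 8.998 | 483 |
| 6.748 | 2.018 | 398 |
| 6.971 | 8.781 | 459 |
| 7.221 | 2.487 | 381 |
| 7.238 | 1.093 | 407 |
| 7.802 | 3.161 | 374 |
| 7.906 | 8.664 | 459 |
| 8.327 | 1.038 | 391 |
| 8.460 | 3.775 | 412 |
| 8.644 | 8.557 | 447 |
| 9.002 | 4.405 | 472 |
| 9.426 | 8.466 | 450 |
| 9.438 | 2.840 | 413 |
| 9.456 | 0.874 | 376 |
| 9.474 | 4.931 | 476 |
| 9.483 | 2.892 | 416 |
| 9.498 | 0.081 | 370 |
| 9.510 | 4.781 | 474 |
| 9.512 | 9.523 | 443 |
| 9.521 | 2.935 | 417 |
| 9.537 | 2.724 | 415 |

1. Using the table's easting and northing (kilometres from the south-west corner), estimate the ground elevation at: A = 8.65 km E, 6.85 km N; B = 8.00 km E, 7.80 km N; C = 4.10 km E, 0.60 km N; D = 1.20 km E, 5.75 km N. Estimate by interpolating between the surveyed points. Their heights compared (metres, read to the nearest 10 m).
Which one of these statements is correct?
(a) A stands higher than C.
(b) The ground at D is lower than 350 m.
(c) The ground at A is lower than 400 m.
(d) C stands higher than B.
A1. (a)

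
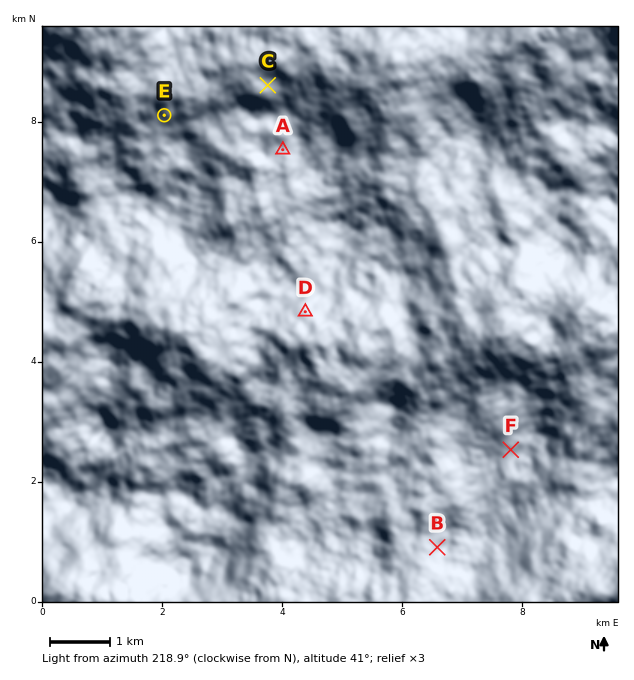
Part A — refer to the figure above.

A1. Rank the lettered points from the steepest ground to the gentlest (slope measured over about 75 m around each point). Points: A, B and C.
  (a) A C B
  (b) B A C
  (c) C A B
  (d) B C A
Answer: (d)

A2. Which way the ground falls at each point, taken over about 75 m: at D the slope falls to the S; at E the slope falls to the N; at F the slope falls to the NW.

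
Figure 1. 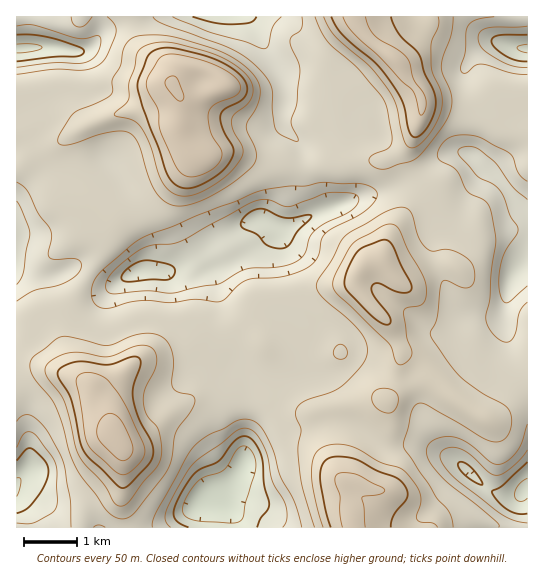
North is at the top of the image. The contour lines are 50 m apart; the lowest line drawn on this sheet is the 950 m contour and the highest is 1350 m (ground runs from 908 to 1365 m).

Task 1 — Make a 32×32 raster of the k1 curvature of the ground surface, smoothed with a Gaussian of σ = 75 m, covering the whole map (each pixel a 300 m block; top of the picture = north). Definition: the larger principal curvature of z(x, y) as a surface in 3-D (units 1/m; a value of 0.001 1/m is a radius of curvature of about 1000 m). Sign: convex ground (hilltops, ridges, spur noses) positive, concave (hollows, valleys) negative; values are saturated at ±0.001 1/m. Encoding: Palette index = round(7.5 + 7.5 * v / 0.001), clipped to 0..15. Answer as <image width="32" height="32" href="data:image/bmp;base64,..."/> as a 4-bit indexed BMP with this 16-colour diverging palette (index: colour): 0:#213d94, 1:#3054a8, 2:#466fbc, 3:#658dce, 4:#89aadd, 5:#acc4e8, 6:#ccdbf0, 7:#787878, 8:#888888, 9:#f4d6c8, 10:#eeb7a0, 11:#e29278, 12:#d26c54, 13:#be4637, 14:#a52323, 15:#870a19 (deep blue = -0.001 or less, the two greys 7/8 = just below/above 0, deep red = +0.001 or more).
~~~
<image width="32" height="32" href="data:image/bmp;base64,Qk12AgAAAAAAAHYAAAAoAAAAIAAAACAAAAABAAQAAAAAAAACAAATCwAAEwsAABAAAAAAAAAAlD0hAKhUMAC8b0YAzo1lAN2qiQDoxKwA8NvMAHh4eACIiIgAyNb0AKC37gB4kuIAVGzSADdGvgAjI6UAGQqHAMqauMqqVoaJeIvaiHm5z/14epn5q1Z2mGiNuZqqi+pjiJuH+o11eIqqnanOyryKpXR7mPuat6l52a3NuqimbNh2mbzd2rq3OOi8qnipdY3bianszbiauVzImZiKipmrvJqI6uqKib3NmIiHi4mpvbqYeuvYaamauomqqZyGjOqal33ZuGeJiIiIh4mrqcyHiZv/3NuIeId4h3d4ioq4eIibu6jPyYiHiIiIl3qqh4mYl5mGe8mIiImIiJeMuHiZiZiIiYiIiIiIiHiHv5eImHm5iaq7vLqpiIiIe/uKh5maqquomqiqm7qZis+ZzIisiJl52WeGiHm7zLzcfMqKvGaLl66Wd5h4mGeIrryYrKxmmbqa6nmYmZhmiZzMd4icmXeZiKy5iImIaL24rod4m5mKqIiZqpiJZZmIiZyoiJuIe5iJiIq5i6i6lmiZmImqh7qIiHeb3Jm8qbu6mYibiImoiJd4i73qmau7u7mZqoeLmJmGd326zsmoiYia+3ZYmYibp2Wdubh4eJiId/+JrLmIic/avKqmeImYiHffqqmIh4iIq5urusl4mId278mYiLqZmHvLmN/7mKiIev+pmavv/+yIzL3/uXeYd3/7ZYzteJdqm9/+uZiJmIn/y3i8dXeKuKu6iImYqom/+YqZl2f//be6mpiImJmK/Yh5uZv/"/>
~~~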